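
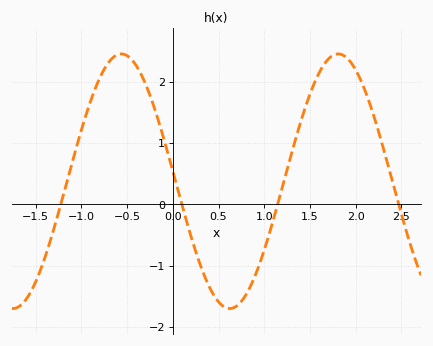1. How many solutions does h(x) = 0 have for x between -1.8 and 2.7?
4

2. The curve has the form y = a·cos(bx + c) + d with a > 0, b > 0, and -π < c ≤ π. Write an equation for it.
y = 2.08cos(2.65x + 1.49) + 0.38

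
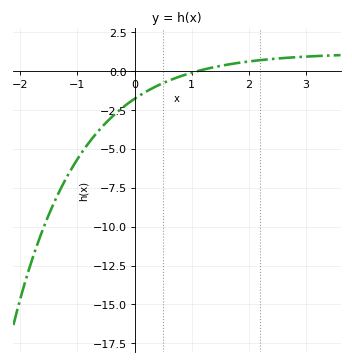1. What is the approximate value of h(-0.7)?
-4.2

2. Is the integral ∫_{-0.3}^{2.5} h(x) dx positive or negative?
negative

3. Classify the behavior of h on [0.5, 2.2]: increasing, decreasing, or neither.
increasing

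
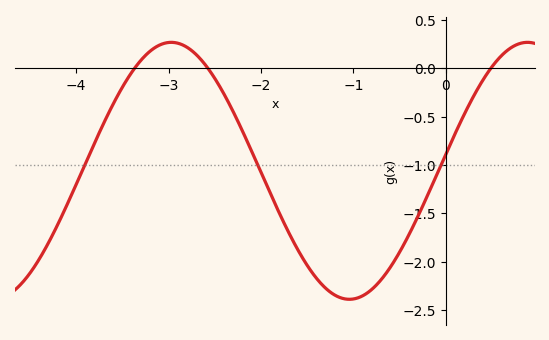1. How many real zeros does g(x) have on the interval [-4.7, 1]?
3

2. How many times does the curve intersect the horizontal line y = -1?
3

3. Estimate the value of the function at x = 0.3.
-0.3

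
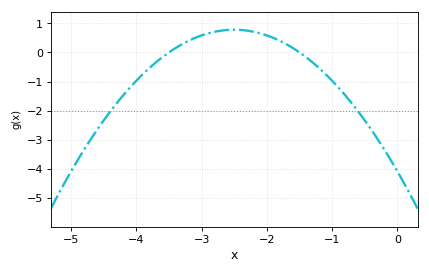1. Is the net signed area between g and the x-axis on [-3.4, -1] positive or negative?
positive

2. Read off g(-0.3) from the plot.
-3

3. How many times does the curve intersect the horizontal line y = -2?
2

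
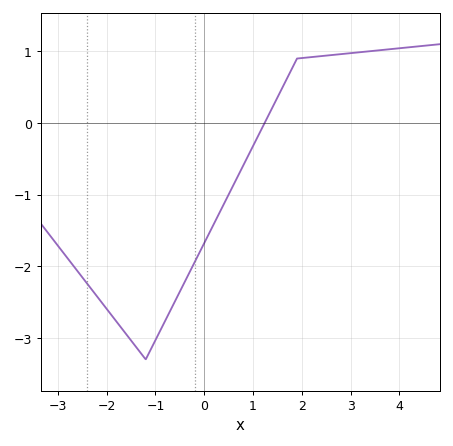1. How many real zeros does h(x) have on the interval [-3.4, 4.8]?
1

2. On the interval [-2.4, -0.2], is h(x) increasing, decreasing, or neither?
neither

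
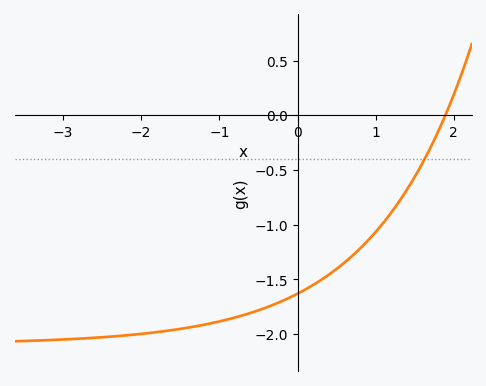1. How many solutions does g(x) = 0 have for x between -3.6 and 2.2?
1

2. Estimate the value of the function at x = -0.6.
-1.81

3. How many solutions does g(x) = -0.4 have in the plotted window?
1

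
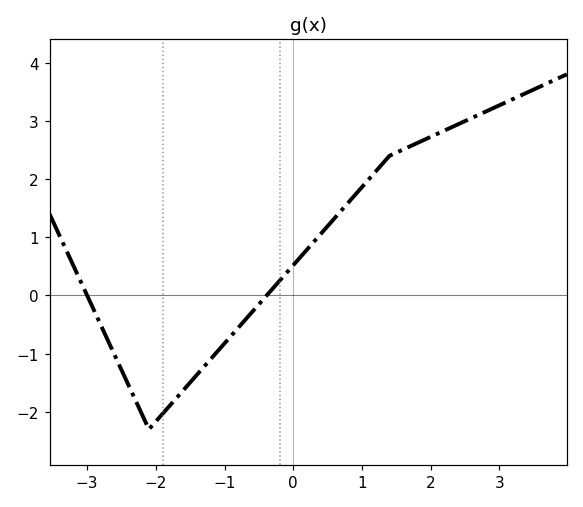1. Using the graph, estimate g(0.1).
0.654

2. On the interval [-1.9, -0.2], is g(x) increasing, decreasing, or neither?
increasing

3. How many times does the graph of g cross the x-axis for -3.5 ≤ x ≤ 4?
2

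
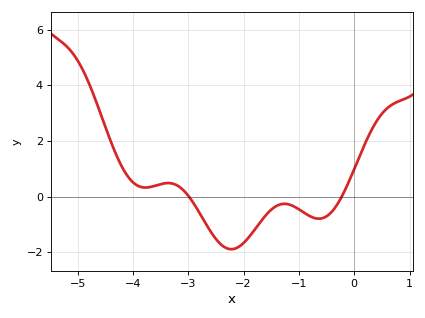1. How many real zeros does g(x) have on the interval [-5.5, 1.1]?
2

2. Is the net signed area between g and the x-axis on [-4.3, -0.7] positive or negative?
negative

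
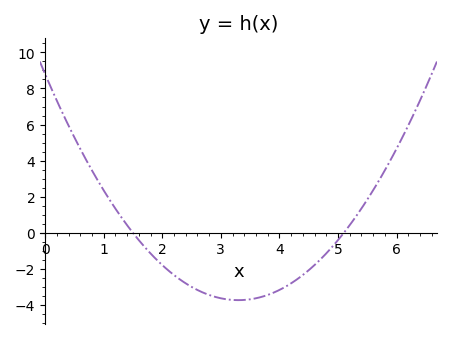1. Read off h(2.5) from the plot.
-3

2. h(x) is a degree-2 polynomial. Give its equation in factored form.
y = 1.15(x - 1.5)(x - 5.1)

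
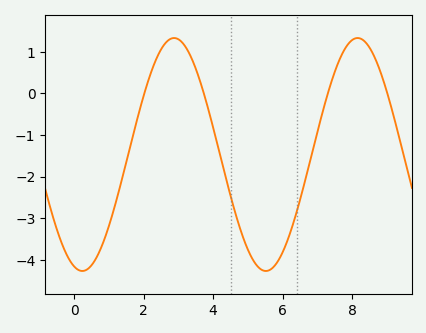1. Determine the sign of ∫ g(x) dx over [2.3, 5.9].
negative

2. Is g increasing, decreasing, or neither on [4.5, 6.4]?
neither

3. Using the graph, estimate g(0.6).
-4.01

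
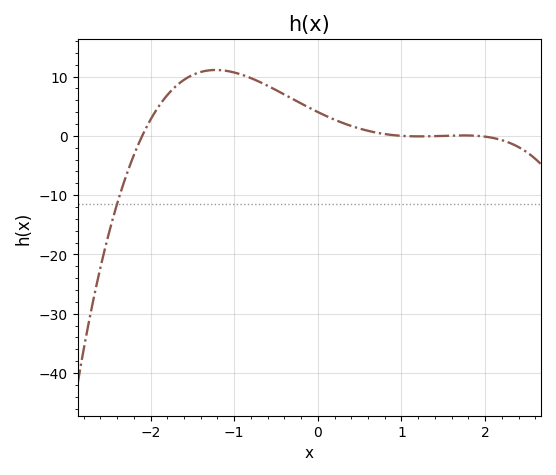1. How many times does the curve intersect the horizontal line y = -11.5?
1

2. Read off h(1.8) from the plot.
0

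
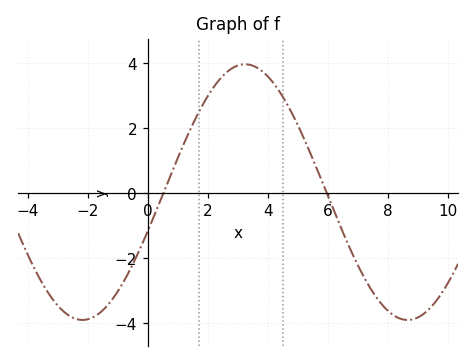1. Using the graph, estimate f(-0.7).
-2.6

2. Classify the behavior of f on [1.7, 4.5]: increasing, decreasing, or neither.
neither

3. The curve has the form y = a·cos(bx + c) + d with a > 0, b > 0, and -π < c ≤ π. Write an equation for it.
y = 3.93cos(0.58x - 1.9) + 0.02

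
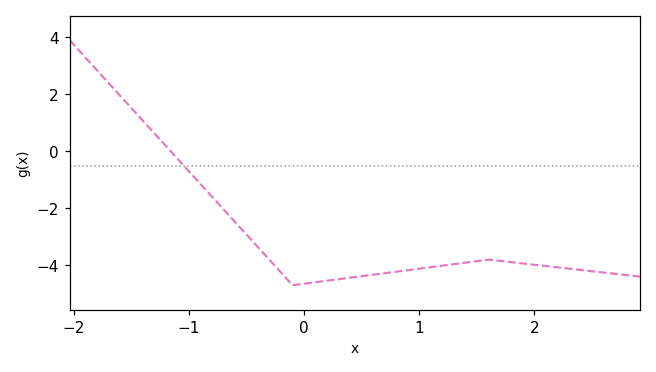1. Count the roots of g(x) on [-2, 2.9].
1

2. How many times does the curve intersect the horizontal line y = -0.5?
1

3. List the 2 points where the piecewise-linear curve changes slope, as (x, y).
(-0.1, -4.7); (1.6, -3.8)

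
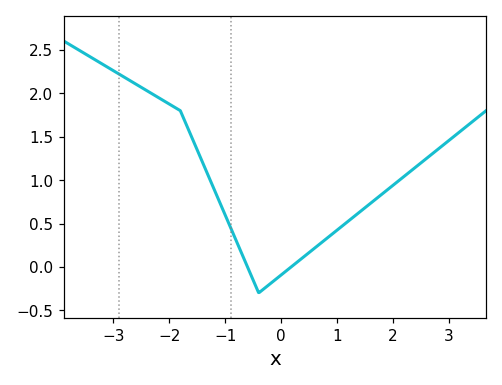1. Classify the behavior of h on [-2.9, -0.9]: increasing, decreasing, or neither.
decreasing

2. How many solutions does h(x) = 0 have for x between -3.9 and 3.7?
2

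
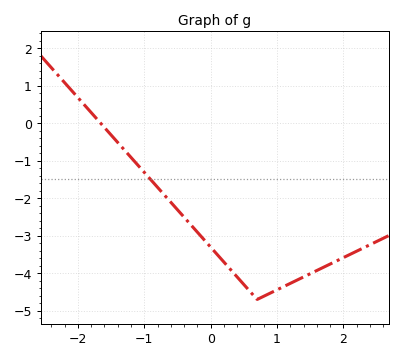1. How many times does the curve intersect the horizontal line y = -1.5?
1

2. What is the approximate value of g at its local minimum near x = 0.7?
-4.7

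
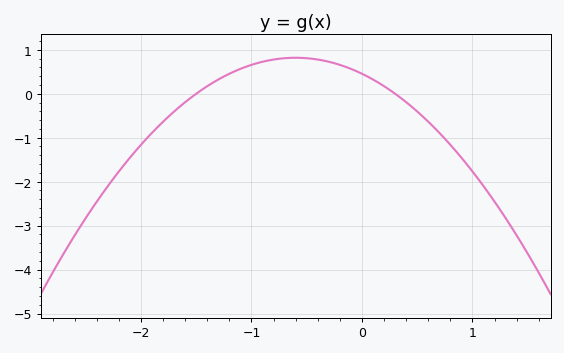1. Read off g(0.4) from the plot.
-0.2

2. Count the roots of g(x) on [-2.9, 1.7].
2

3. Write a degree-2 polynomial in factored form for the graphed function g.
y = -1.01(x + 1.5)(x - 0.3)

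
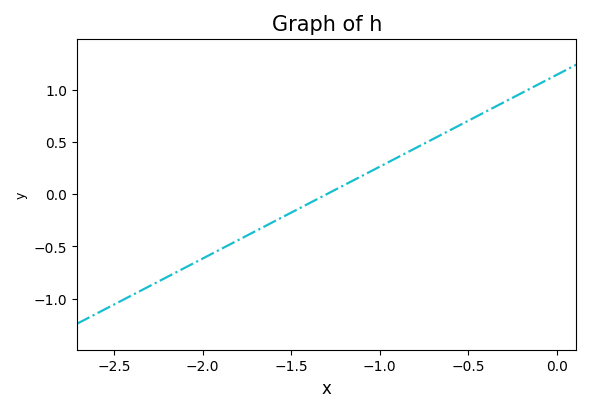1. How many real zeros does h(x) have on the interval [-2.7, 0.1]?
1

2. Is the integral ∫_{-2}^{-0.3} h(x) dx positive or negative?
positive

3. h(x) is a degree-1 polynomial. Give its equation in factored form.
y = 0.88(x + 1.3)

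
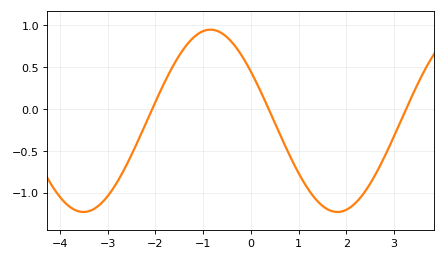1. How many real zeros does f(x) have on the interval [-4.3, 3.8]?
3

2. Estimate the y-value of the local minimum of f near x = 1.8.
-1.23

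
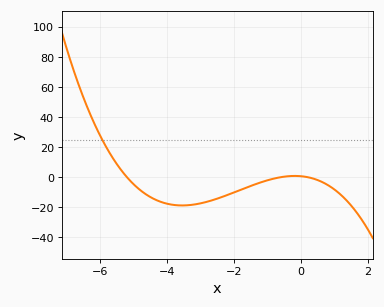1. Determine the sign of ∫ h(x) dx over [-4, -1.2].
negative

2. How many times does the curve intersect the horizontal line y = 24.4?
1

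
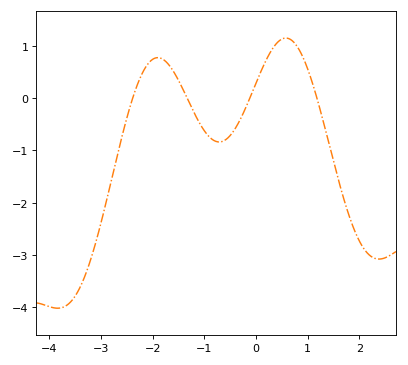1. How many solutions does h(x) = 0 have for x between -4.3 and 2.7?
4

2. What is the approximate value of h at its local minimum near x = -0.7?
-0.8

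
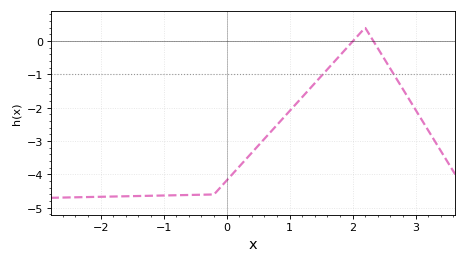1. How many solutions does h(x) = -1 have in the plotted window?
2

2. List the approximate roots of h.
2, 2.3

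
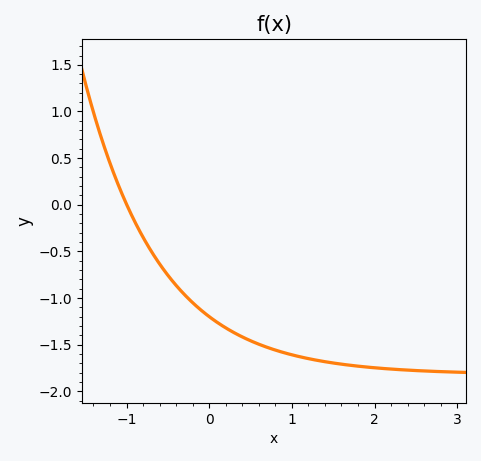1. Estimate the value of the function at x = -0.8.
-0.349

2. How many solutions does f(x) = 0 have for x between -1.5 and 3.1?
1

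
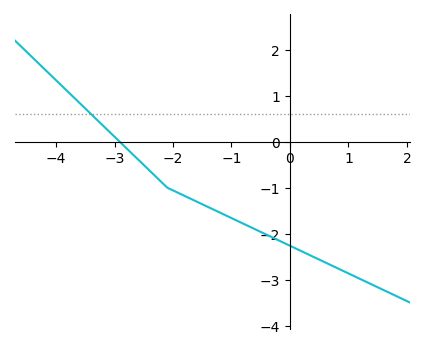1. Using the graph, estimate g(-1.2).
-1.54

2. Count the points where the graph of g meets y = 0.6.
1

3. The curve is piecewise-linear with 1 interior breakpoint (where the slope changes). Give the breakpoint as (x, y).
(-2.1, -1)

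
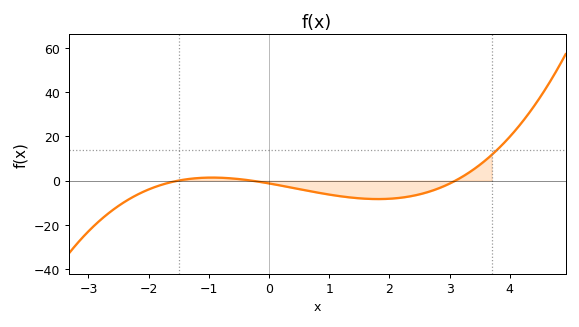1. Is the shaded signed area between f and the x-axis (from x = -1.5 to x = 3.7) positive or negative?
negative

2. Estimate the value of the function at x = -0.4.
0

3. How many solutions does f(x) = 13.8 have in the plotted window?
1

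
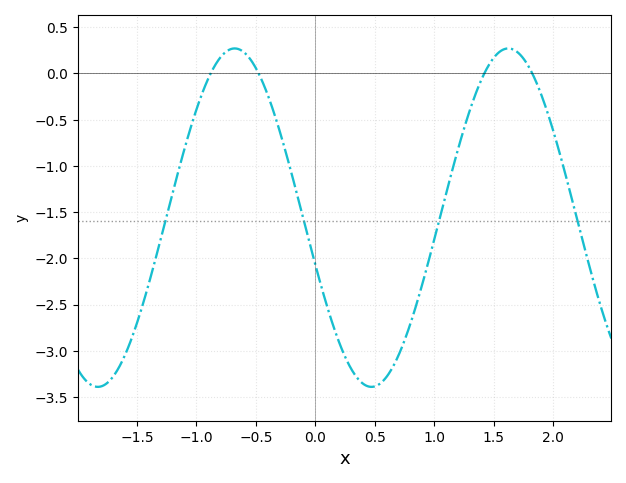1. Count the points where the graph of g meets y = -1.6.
4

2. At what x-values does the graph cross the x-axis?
-0.879, -0.476, 1.42, 1.83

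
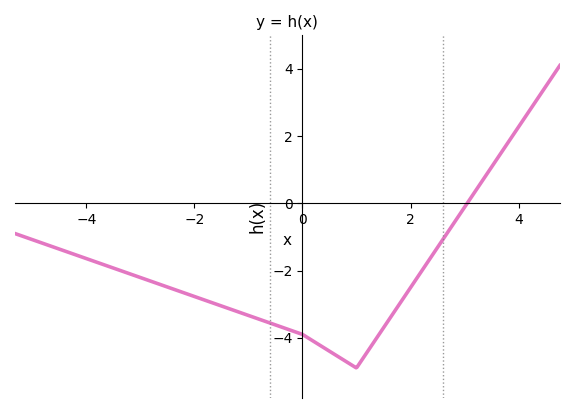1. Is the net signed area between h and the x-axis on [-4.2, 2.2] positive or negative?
negative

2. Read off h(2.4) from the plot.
-1.55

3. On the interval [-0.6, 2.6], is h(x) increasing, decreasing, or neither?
neither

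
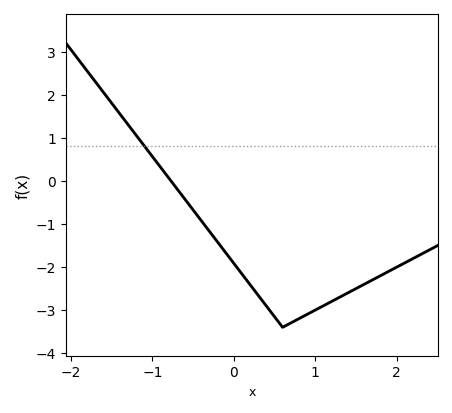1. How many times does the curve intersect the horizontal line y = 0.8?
1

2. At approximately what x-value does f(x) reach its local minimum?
0.602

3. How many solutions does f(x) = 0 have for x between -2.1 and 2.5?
1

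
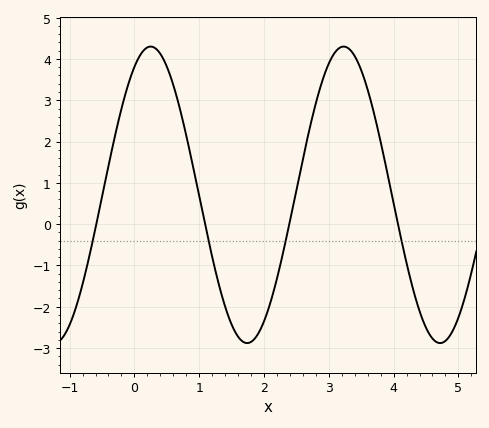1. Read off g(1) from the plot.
0.677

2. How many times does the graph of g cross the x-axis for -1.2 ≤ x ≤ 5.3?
4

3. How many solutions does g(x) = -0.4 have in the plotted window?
4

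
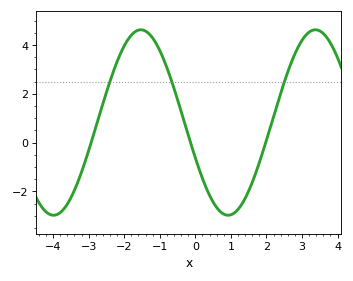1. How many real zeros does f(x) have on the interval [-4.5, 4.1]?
3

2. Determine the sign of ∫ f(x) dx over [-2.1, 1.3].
positive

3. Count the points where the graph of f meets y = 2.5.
3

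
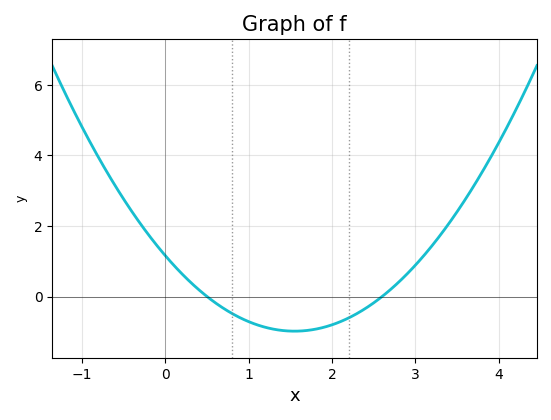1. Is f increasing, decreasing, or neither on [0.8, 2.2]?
neither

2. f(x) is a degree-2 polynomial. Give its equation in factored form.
y = 0.89(x - 0.5)(x - 2.6)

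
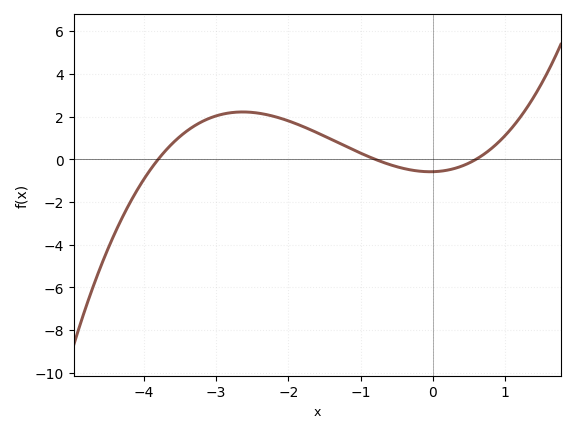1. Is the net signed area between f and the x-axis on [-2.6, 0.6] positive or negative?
positive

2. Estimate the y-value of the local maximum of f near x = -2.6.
2.21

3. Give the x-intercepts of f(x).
-3.8, -0.8, 0.6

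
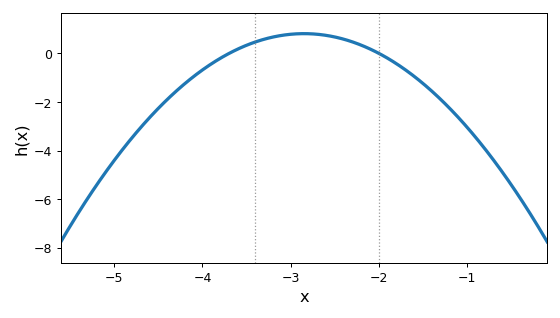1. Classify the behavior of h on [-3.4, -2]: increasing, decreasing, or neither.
neither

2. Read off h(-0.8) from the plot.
-3.93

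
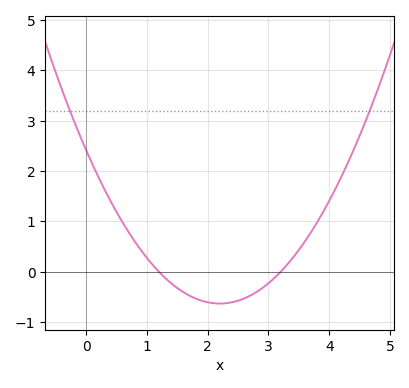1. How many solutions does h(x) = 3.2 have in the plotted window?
2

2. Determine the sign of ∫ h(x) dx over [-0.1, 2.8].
positive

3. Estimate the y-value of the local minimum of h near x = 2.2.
-0.6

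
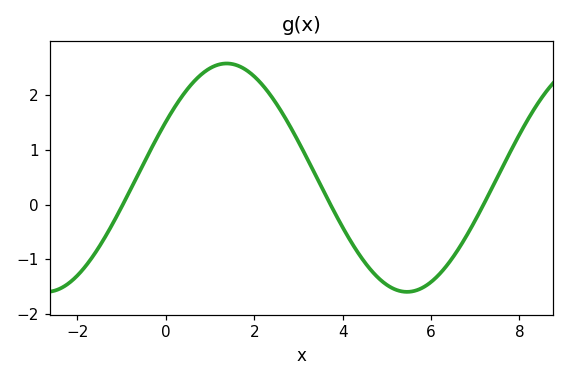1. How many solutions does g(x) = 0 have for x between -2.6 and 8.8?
3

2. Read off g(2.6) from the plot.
1.7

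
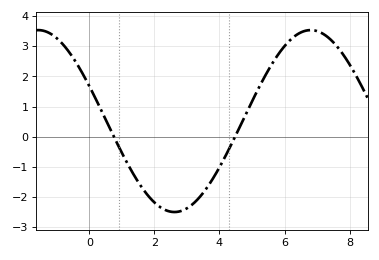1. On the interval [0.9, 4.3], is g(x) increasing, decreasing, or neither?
neither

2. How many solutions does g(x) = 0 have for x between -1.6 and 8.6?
2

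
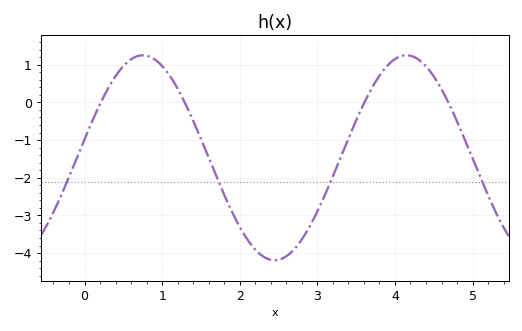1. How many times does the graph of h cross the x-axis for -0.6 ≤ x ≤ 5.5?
4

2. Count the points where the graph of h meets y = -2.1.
4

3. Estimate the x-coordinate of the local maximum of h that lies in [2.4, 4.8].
4.15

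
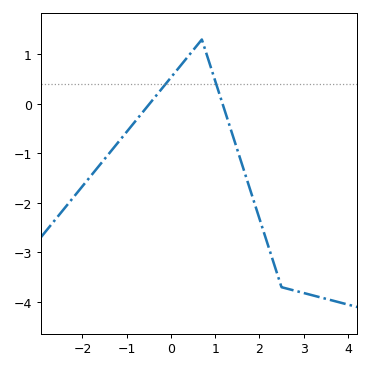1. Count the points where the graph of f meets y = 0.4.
2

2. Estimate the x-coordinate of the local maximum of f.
0.698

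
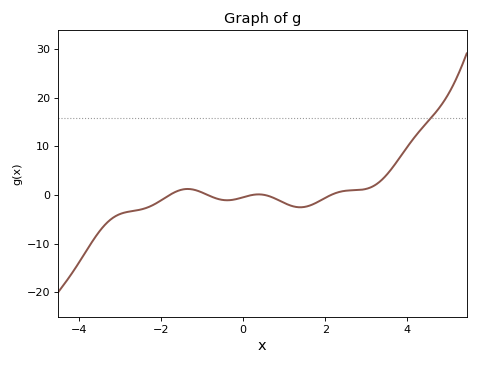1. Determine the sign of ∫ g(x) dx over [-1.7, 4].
positive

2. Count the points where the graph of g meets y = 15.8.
1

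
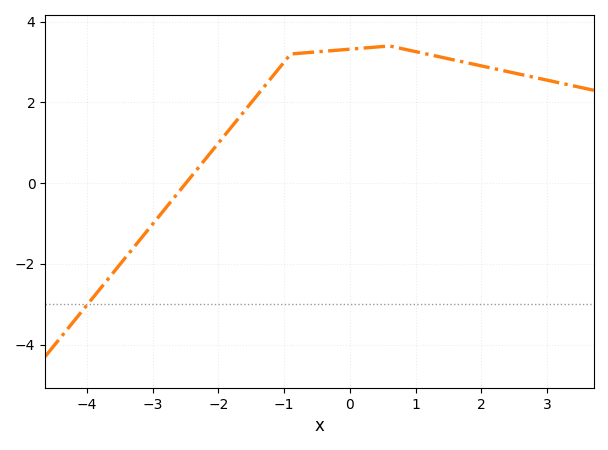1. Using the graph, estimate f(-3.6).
-2.22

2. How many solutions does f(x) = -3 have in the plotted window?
1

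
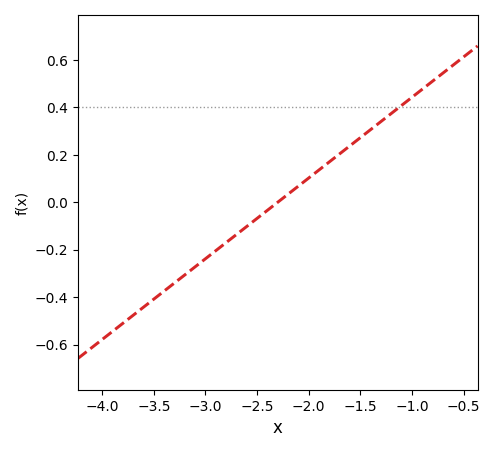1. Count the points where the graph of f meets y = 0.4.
1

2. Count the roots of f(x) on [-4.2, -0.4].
1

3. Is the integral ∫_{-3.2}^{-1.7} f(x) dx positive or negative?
negative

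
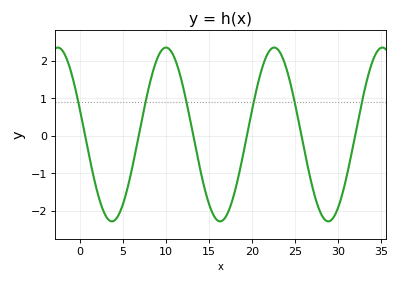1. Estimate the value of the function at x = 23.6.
2.04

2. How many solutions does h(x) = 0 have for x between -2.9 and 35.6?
6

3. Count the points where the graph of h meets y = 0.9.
6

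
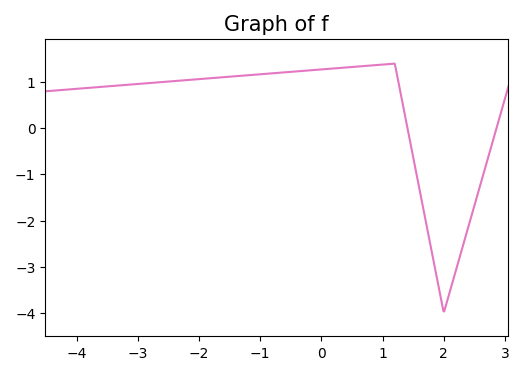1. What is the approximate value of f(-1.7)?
1.1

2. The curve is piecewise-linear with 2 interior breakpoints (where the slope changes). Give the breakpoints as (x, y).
(1.2, 1.4); (2, -4)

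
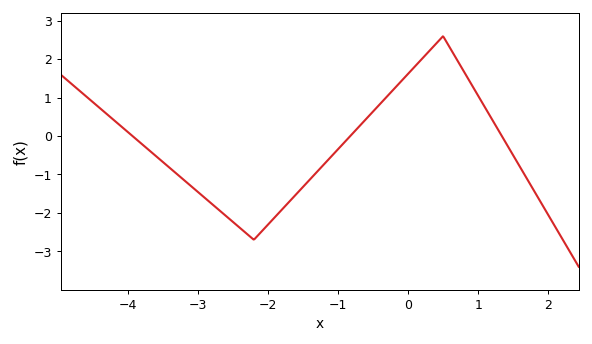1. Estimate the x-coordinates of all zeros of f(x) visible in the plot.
-3.9, -0.8, 1.3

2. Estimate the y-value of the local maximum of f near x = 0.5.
2.6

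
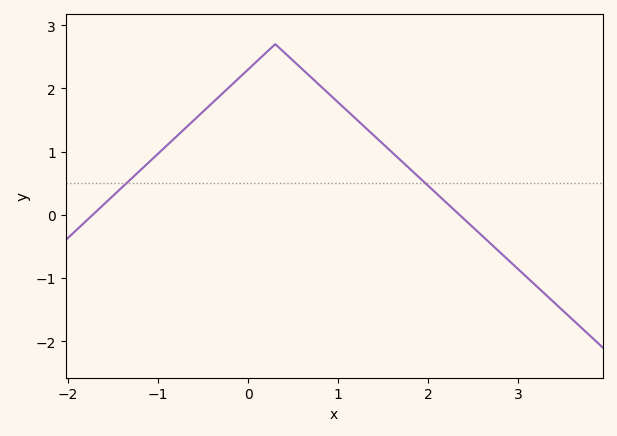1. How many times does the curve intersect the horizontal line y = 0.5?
2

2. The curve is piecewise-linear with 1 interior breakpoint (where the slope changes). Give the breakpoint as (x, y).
(0.3, 2.7)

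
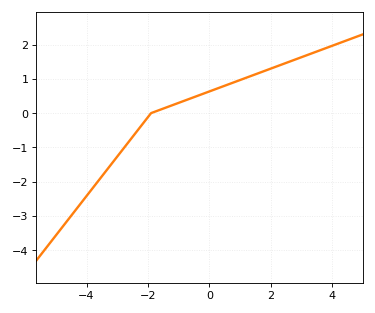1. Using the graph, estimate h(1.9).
1.3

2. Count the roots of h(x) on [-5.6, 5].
1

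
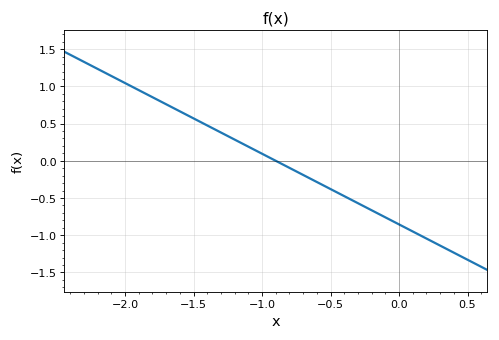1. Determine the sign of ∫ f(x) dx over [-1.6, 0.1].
negative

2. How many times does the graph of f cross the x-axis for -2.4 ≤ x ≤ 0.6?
1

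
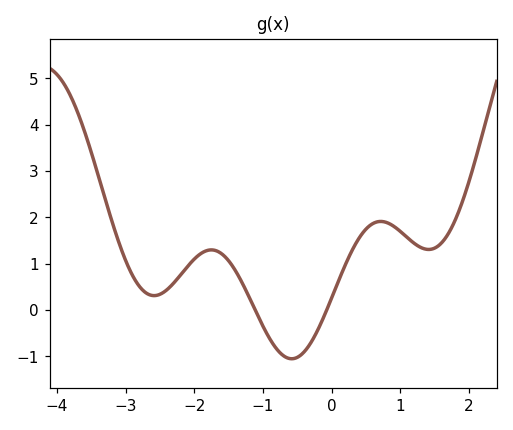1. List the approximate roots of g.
-1.1, -0.1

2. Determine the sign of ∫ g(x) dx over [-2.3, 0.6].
positive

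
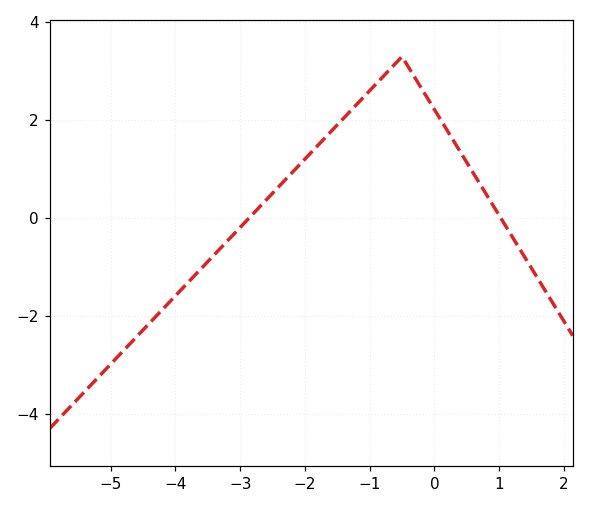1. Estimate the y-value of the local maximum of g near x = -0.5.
3.2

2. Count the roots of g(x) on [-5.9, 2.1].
2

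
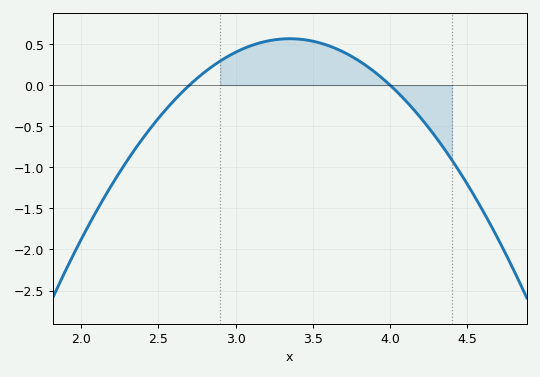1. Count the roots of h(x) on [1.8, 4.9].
2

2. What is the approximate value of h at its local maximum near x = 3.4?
0.55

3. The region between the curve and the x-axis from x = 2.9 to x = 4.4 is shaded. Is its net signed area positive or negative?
positive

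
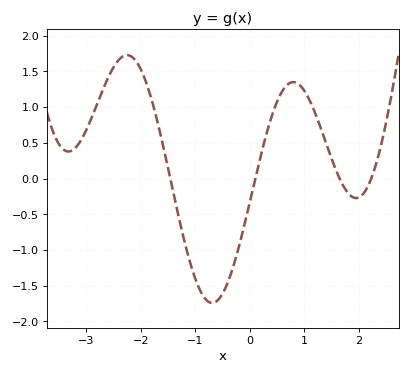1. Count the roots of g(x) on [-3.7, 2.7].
4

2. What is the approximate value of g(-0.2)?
-0.95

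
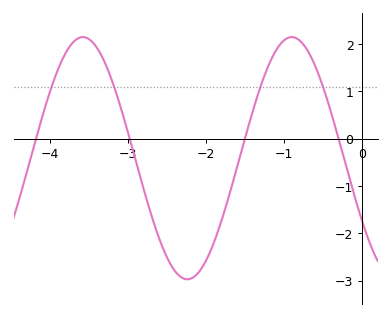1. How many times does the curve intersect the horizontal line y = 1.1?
4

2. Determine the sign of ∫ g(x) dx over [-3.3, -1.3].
negative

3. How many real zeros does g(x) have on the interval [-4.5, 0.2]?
4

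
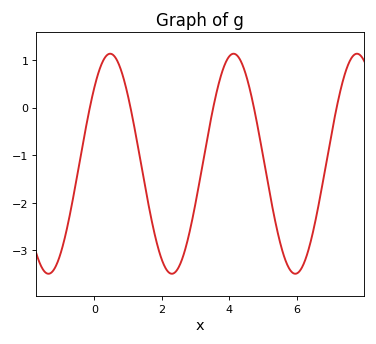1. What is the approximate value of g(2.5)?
-3.4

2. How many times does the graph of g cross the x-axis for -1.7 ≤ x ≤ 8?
5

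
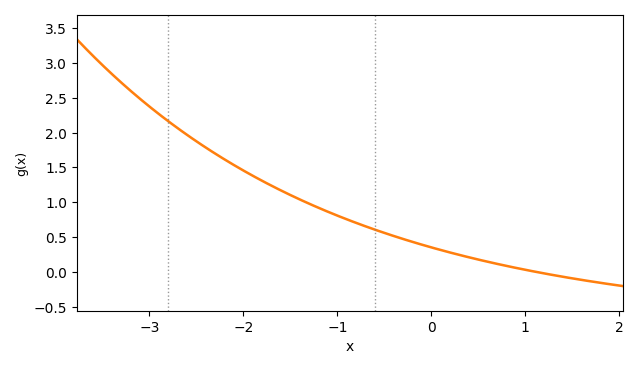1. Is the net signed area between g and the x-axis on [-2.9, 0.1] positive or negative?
positive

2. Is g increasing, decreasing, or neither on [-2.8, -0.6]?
decreasing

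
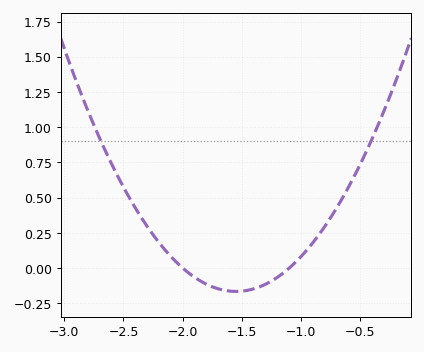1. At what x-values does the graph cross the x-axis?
-2, -1.1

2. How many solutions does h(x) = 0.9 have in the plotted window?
2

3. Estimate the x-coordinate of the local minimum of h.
-1.55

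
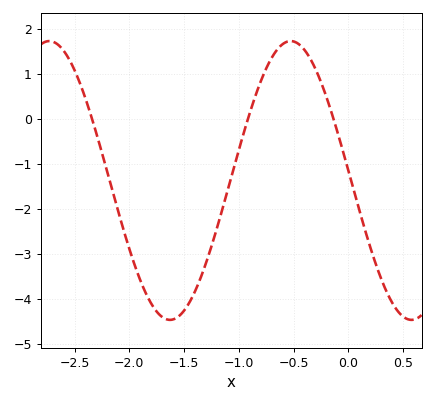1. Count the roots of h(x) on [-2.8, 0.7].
3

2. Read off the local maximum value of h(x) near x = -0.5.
1.7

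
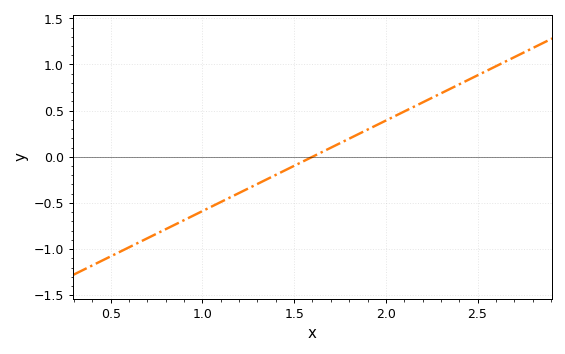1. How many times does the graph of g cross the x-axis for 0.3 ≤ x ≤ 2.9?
1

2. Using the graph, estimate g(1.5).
-0.098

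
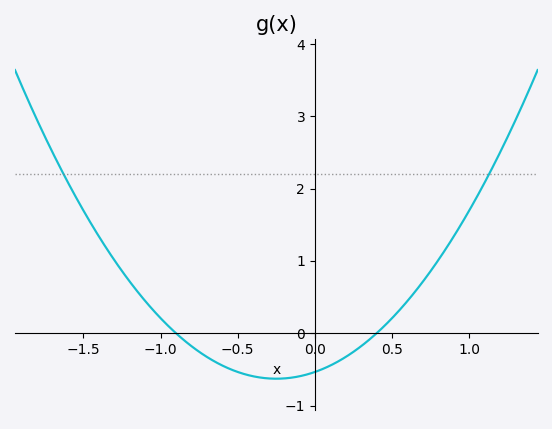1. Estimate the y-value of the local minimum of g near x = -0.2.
-0.6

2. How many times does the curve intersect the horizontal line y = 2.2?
2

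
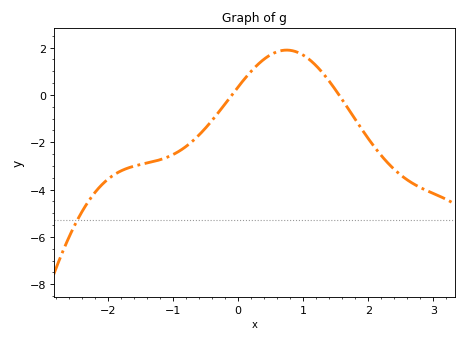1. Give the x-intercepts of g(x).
-0.1, 1.6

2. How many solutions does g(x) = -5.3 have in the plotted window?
1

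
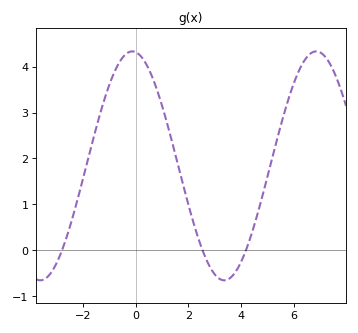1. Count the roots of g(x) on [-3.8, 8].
3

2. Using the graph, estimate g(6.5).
4.21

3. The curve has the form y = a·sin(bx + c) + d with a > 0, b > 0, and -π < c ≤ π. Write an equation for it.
y = 2.49sin(0.9x + 1.69) + 1.84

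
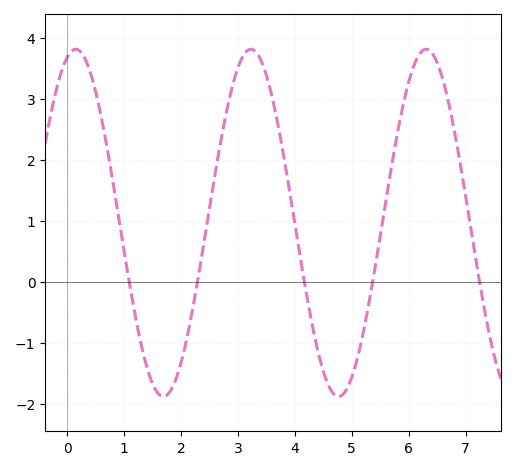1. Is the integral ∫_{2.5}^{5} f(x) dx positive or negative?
positive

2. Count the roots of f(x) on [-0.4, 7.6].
5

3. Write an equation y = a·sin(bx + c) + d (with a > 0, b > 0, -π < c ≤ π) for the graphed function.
y = 2.85sin(2x + 1.3) + 0.97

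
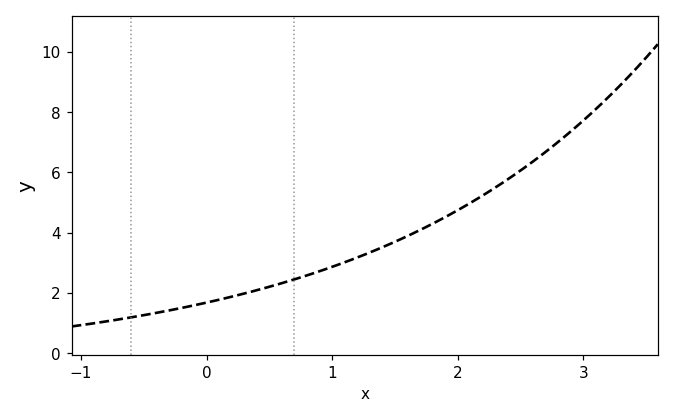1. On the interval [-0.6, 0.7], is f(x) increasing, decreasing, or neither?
increasing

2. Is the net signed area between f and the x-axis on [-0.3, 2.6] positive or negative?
positive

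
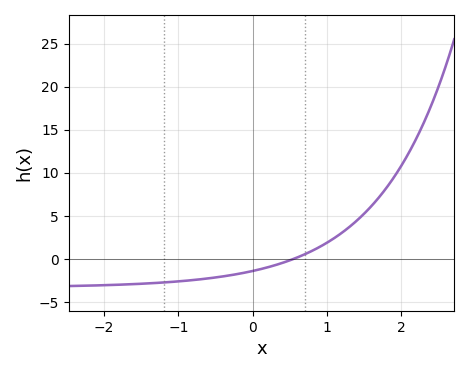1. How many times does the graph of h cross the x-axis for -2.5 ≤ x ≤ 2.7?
1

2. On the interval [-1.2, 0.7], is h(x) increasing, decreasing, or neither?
increasing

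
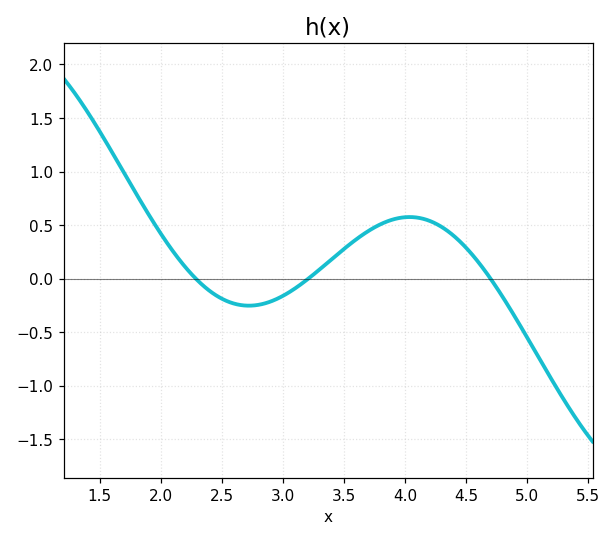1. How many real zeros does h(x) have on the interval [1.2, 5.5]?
3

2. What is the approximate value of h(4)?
0.55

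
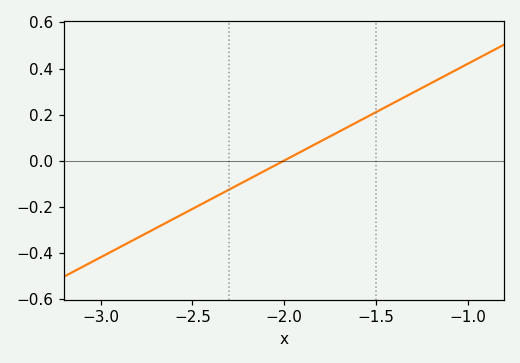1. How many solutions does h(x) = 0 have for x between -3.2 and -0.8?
1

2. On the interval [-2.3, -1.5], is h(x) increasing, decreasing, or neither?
increasing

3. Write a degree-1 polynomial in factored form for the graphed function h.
y = 0.42(x + 2)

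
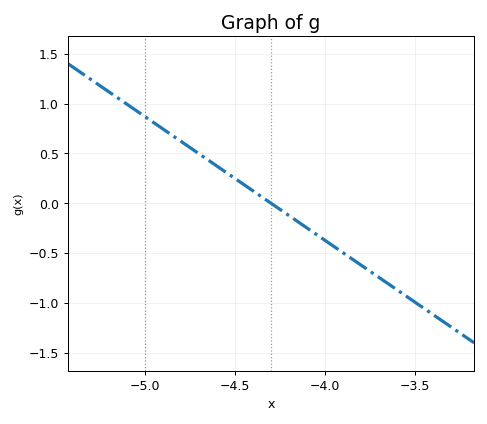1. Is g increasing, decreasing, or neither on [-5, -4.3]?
decreasing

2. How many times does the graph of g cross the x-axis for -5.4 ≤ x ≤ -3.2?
1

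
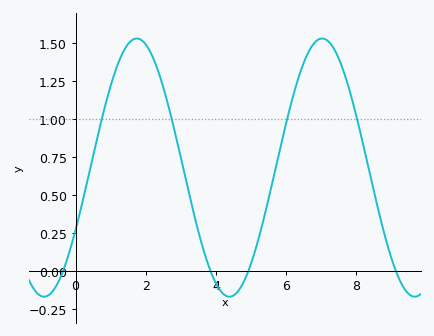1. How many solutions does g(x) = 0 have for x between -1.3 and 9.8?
4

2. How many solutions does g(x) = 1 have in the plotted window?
4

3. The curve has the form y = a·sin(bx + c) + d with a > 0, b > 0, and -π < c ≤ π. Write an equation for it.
y = 0.85sin(1.2x - 0.5) + 0.68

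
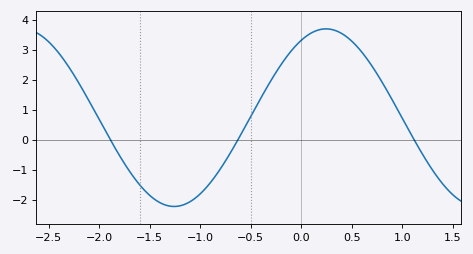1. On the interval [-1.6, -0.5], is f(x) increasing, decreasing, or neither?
neither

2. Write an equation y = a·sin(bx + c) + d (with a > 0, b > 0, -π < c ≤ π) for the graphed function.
y = 2.96sin(2.09x + 1.06) + 0.73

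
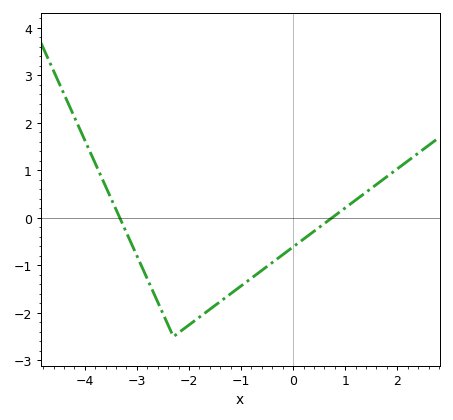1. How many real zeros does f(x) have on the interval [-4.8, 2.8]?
2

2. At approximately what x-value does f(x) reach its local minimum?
-2.2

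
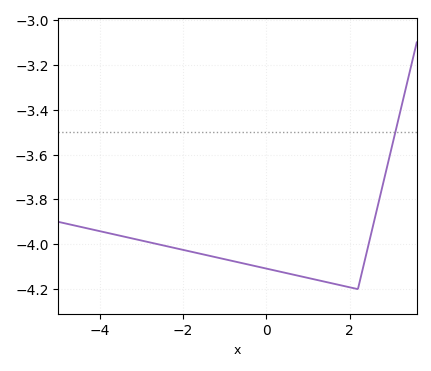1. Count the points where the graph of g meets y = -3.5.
1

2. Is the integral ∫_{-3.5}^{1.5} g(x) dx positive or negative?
negative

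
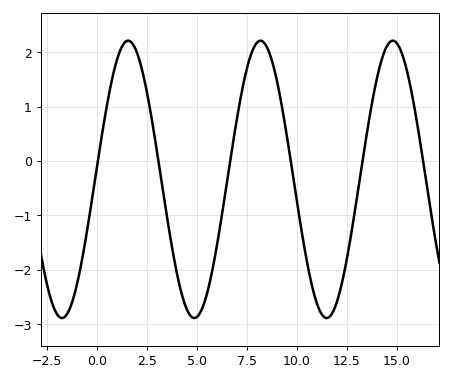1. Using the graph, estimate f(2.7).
0.875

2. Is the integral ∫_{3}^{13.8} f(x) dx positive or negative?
negative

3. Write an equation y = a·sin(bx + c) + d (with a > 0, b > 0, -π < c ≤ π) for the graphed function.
y = 2.55sin(0.95x + 0.08) - 0.34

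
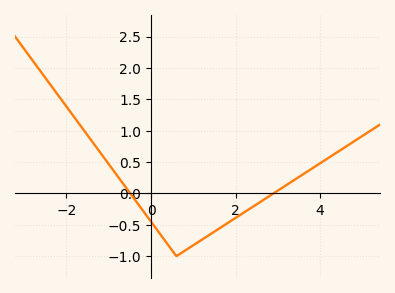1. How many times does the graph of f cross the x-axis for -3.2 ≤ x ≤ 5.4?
2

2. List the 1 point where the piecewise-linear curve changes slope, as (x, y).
(0.6, -1)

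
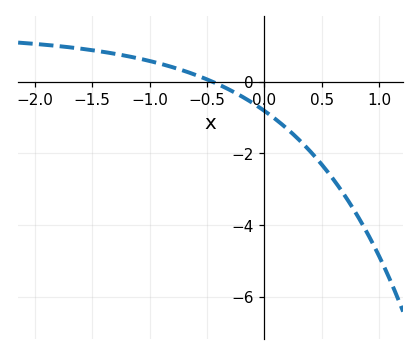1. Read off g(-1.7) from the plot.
1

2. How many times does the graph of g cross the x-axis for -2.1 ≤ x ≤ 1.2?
1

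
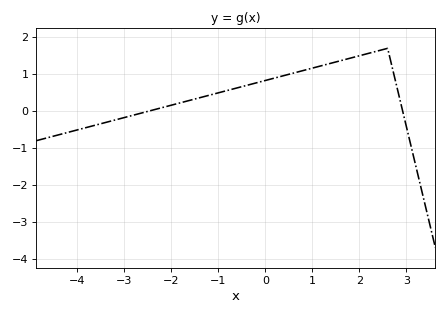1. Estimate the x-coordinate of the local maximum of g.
2.6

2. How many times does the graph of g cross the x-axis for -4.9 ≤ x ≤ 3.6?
2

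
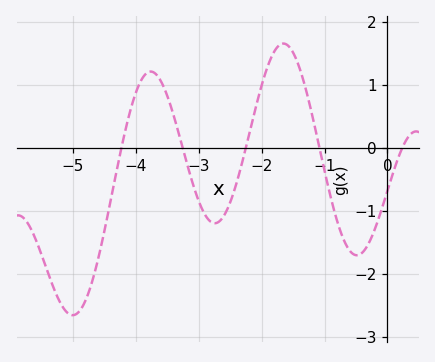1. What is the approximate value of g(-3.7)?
1.2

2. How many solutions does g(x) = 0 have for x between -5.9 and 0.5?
5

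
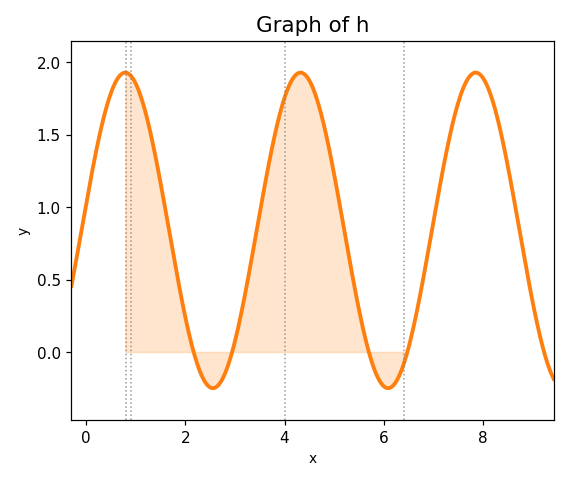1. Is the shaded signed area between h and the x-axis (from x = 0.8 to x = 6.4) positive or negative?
positive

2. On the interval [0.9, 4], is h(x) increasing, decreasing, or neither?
neither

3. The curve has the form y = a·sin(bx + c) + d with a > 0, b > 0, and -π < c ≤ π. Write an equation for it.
y = 1.09sin(1.8x + 0.16) + 0.84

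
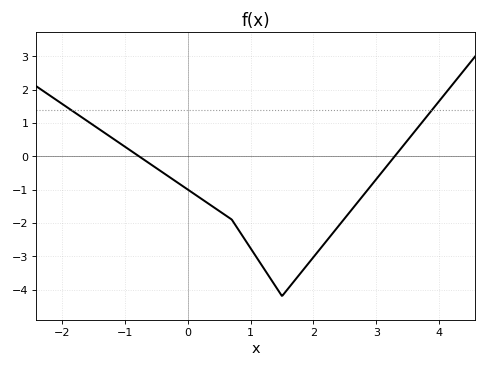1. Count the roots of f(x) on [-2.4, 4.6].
2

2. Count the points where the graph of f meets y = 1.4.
2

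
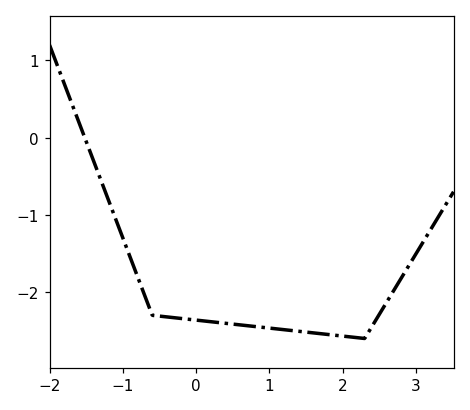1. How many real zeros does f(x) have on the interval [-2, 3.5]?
1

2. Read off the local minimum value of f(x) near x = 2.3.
-2.6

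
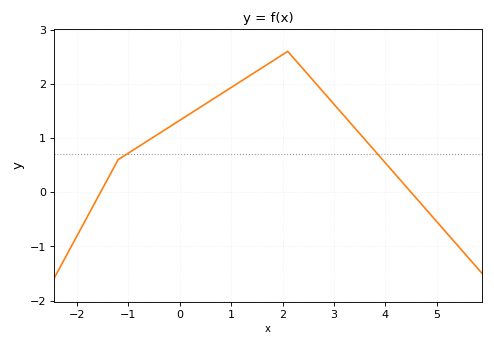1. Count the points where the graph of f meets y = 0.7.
2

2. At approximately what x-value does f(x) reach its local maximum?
2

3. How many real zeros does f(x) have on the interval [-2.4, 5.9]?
2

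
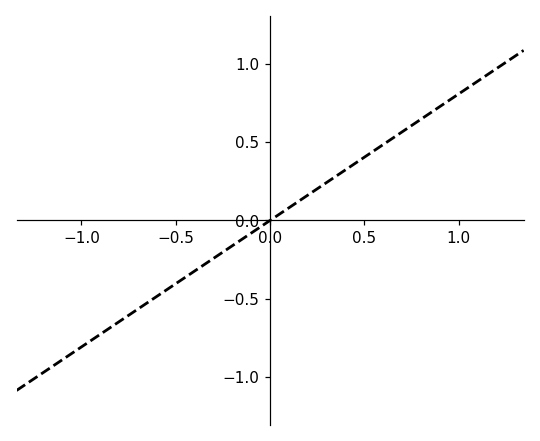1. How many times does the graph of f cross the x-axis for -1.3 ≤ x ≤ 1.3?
1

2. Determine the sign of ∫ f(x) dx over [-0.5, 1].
positive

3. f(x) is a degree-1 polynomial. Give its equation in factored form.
y = 0.81(x - 0)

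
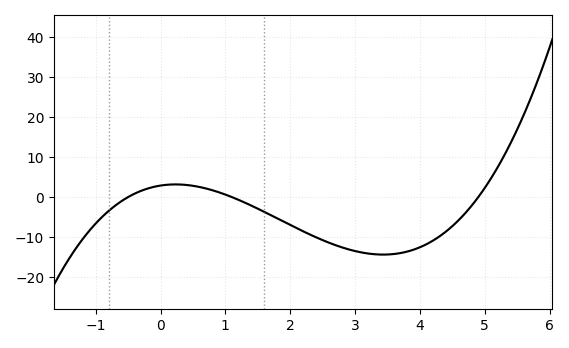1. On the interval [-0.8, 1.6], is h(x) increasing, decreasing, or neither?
neither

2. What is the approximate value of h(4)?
-12.6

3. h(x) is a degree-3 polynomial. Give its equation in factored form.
y = 1.07(x + 0.5)(x - 1.1)(x - 4.9)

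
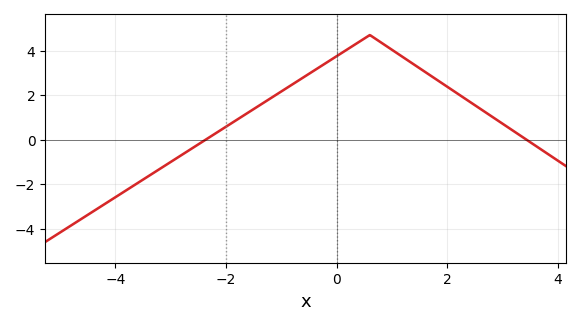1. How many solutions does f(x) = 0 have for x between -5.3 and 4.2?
2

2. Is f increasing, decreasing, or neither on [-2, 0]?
increasing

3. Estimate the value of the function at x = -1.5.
1.4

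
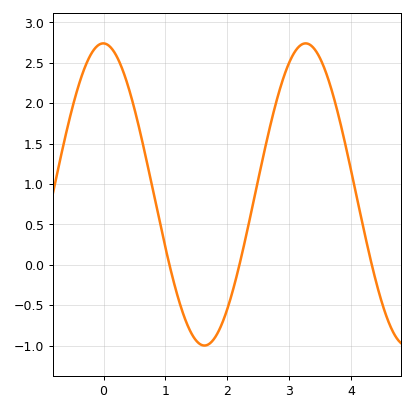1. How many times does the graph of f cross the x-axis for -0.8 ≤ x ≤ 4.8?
3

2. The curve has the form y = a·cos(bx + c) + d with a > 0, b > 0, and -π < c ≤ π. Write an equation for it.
y = 1.87cos(1.9x + 0.01) + 0.87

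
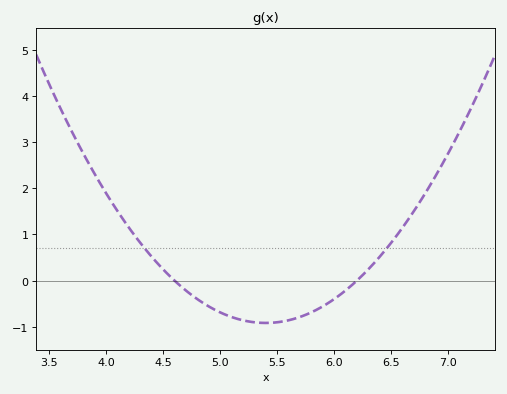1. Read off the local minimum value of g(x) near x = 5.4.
-0.9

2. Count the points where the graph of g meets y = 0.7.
2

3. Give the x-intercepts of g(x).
4.6, 6.2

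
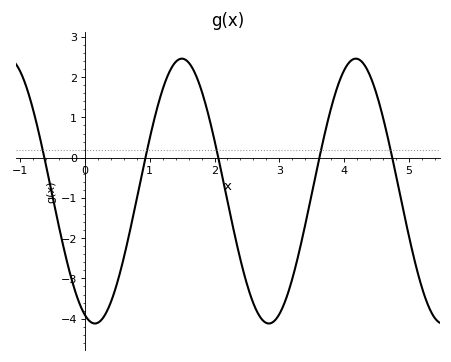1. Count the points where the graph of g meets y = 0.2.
5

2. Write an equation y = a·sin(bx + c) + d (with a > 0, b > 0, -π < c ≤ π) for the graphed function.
y = 3.29sin(2.34x - 1.93) - 0.83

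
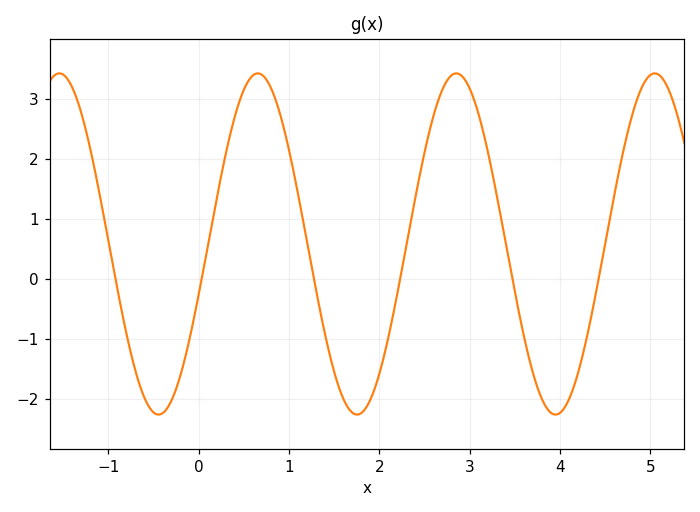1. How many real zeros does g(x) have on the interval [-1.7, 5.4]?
6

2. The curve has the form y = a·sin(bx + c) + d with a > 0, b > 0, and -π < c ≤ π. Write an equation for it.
y = 2.84sin(2.9x - 0.3) + 0.58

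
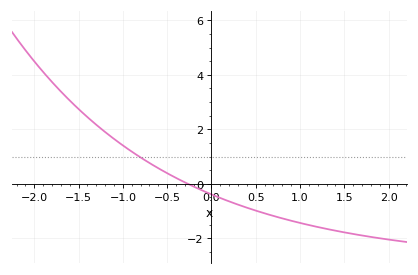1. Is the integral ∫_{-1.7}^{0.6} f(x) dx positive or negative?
positive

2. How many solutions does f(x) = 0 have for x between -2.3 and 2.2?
1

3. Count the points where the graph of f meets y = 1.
1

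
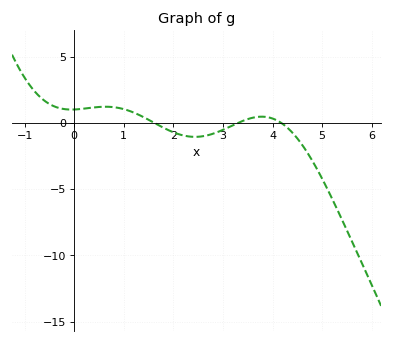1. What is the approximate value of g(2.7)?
-0.906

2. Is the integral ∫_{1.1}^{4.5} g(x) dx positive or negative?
negative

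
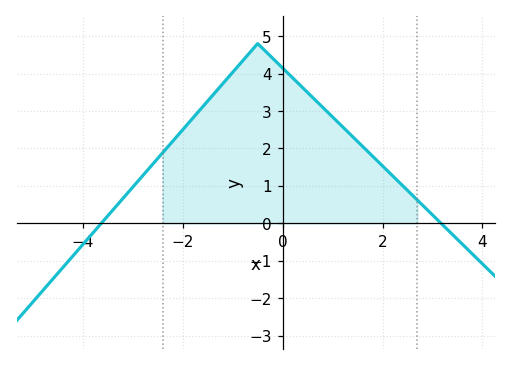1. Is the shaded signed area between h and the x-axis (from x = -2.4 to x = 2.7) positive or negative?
positive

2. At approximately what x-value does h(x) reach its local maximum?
-0.499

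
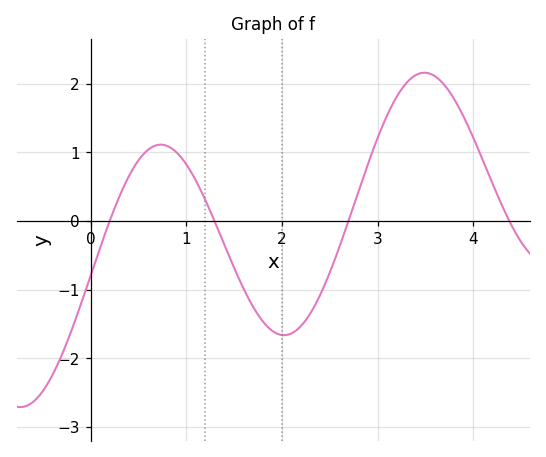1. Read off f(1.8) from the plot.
-1.5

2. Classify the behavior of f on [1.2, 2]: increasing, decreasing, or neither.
decreasing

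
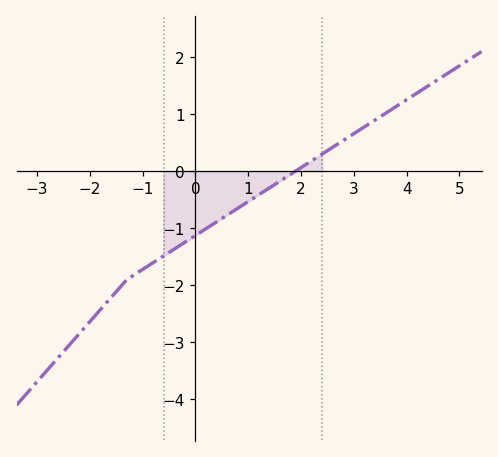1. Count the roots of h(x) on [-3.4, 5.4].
1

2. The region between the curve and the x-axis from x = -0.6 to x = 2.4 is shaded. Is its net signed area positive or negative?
negative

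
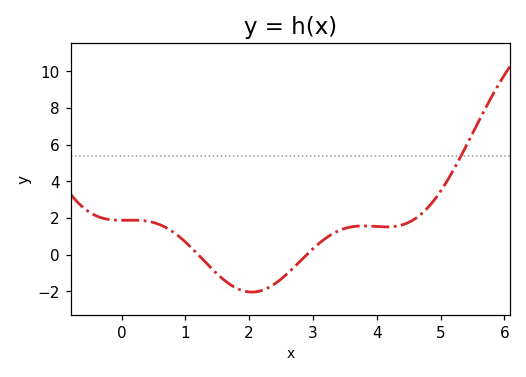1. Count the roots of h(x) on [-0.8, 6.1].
2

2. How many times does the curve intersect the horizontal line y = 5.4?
1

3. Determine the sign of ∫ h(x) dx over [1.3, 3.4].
negative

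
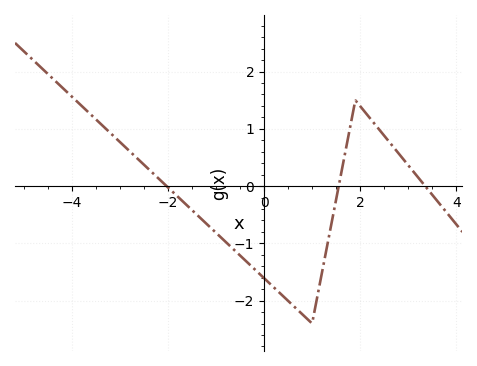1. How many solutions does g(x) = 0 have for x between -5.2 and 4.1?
3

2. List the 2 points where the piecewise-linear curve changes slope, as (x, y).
(1, -2.4); (1.9, 1.5)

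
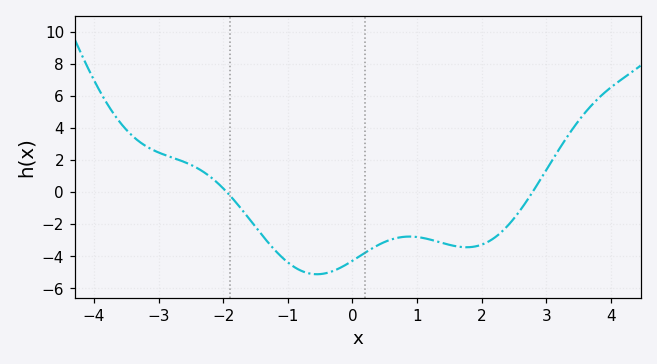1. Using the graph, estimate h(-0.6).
-5.2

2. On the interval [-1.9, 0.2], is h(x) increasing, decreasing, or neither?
neither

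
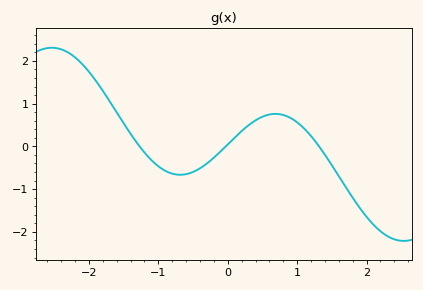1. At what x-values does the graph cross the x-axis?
-1.27, -0.03, 1.32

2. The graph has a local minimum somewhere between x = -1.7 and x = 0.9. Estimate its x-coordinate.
-0.688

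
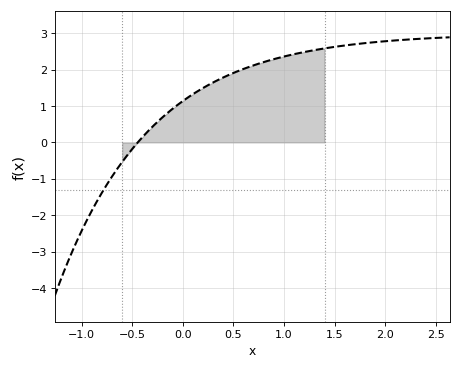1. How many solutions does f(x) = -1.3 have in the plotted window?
1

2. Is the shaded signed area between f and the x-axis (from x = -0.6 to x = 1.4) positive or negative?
positive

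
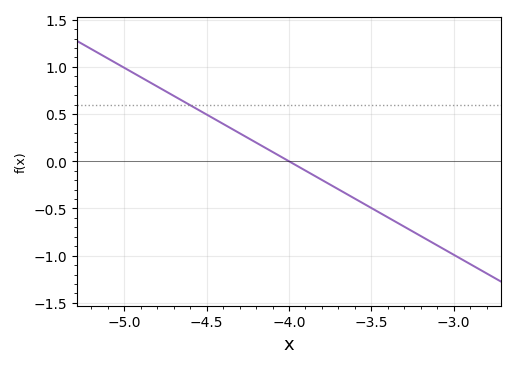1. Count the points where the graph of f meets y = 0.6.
1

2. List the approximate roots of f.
-4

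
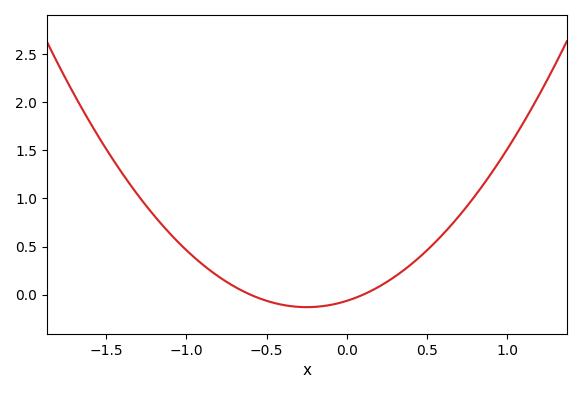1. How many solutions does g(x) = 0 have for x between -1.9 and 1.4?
2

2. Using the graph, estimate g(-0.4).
-0.105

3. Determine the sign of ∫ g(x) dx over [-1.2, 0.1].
positive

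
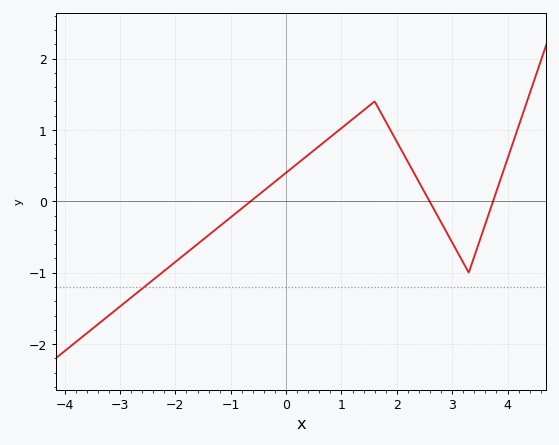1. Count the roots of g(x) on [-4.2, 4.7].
3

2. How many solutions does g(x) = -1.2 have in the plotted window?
1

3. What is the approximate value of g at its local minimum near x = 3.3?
-0.997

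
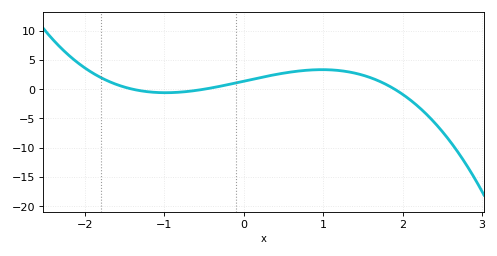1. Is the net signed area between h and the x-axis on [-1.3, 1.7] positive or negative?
positive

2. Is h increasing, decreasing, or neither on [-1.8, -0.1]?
neither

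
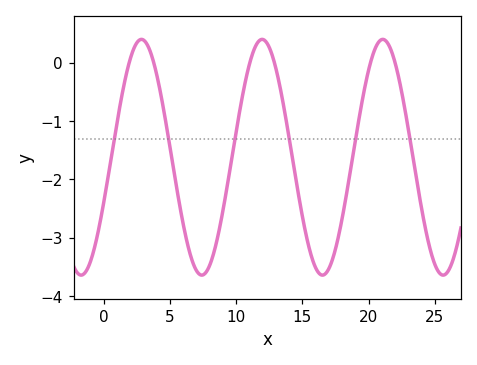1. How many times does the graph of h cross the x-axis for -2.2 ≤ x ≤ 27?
6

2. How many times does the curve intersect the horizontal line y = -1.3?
6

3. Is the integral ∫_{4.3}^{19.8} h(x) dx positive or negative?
negative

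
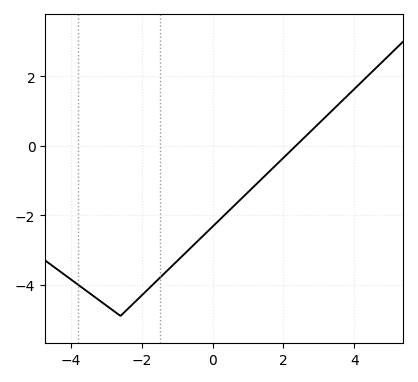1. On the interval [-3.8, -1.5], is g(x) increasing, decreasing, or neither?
neither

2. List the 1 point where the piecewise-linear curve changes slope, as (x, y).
(-2.6, -4.9)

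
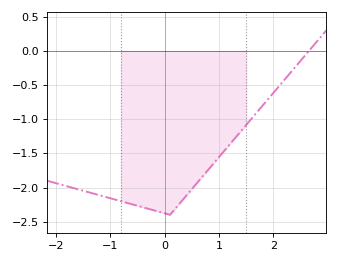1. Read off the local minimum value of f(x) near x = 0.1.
-2.4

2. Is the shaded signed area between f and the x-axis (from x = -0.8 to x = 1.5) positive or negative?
negative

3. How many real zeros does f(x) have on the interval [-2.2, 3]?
1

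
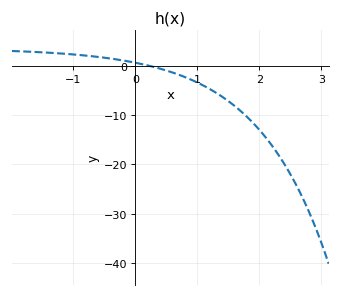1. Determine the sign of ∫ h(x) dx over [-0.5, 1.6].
negative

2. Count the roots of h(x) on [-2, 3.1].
1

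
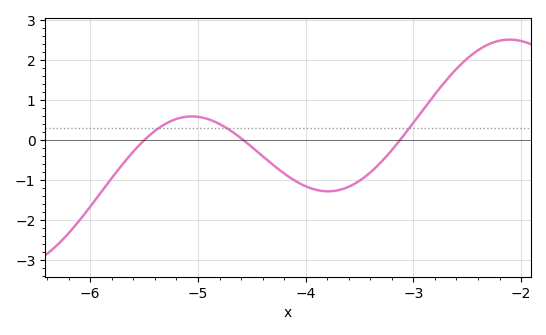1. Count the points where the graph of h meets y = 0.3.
3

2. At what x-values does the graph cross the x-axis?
-5.5, -4.6, -3.1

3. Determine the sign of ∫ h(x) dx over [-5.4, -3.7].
negative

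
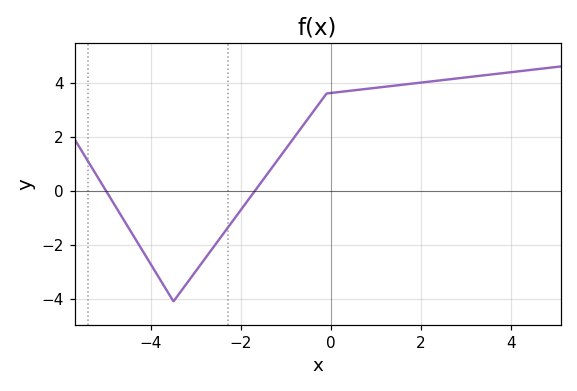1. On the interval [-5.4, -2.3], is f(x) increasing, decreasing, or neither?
neither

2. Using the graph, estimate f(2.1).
4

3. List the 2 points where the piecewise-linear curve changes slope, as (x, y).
(-3.5, -4.1); (-0.1, 3.6)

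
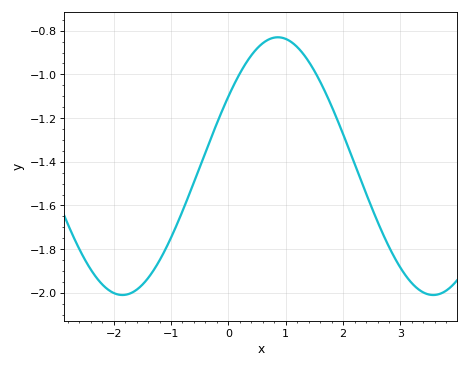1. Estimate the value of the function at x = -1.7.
-2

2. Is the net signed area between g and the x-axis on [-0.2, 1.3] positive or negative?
negative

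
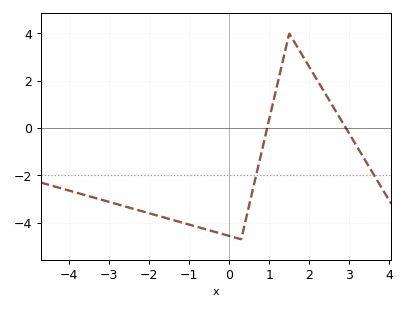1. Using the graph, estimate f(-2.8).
-3.2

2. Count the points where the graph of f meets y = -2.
2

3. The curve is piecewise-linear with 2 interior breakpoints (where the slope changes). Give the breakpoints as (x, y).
(0.3, -4.7); (1.5, 4)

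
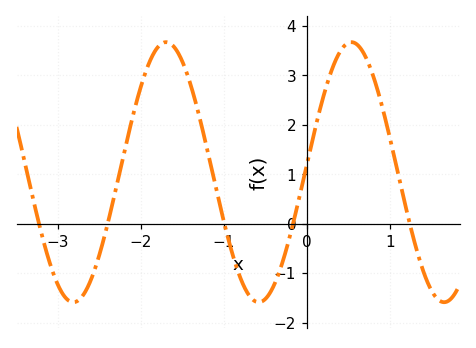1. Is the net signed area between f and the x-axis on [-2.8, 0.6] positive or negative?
positive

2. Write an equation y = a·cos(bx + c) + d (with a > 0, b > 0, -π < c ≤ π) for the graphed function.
y = 2.63cos(2.8x - 1.5) + 1.04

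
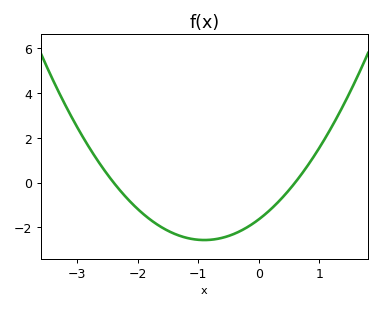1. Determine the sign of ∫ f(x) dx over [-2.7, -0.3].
negative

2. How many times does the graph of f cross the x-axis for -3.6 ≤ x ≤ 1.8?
2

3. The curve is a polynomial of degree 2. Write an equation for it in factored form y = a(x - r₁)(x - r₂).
y = 1.14(x + 2.4)(x - 0.6)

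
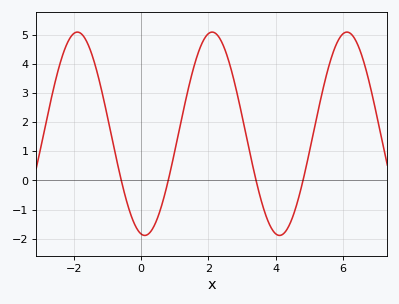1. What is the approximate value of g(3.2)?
1.1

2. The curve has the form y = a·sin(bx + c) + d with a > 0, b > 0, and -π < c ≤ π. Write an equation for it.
y = 3.49sin(1.6x - 1.7) + 1.6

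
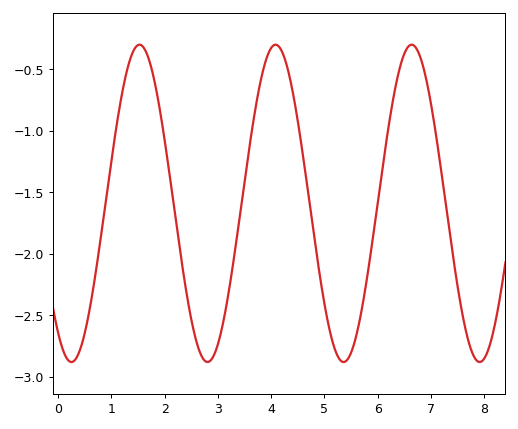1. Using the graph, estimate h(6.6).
-0.3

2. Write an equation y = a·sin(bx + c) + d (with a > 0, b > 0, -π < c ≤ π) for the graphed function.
y = 1.29sin(2.5x - 2.2) - 1.59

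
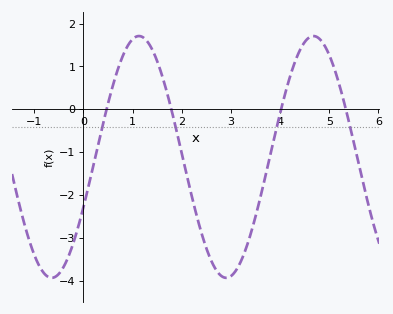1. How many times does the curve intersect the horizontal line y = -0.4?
4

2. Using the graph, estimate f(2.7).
-3.75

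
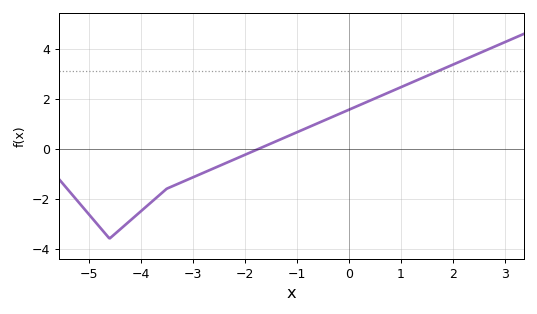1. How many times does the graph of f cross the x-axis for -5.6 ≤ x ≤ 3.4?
1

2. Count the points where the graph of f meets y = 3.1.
1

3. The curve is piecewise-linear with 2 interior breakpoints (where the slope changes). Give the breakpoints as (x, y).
(-4.6, -3.6); (-3.5, -1.6)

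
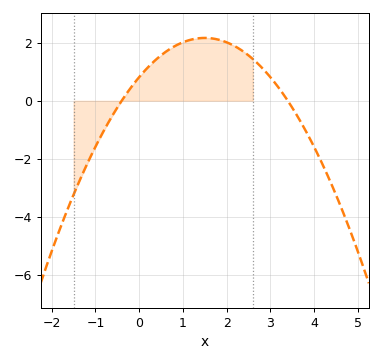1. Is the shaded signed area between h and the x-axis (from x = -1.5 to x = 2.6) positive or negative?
positive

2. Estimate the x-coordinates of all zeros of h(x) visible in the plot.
-0.4, 3.4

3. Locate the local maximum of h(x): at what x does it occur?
1.5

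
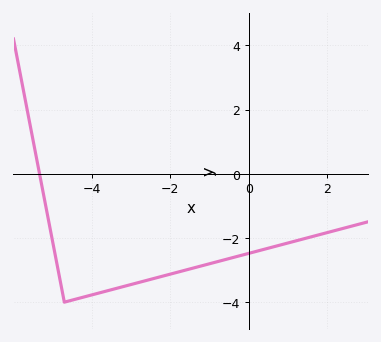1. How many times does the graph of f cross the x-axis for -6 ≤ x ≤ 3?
1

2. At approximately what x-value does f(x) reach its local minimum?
-4.7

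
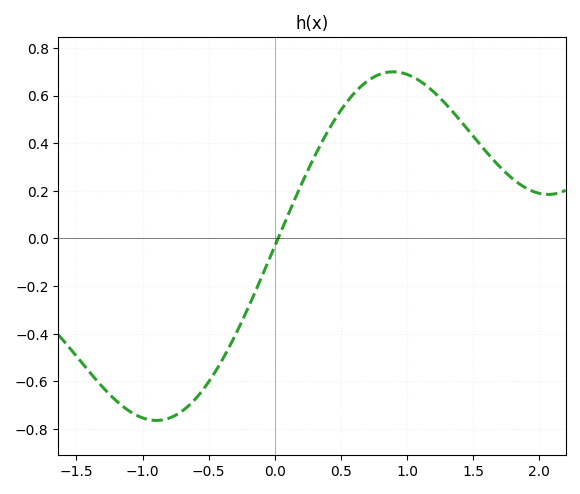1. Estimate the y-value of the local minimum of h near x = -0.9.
-0.76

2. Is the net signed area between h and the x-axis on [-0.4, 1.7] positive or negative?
positive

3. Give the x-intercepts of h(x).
0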